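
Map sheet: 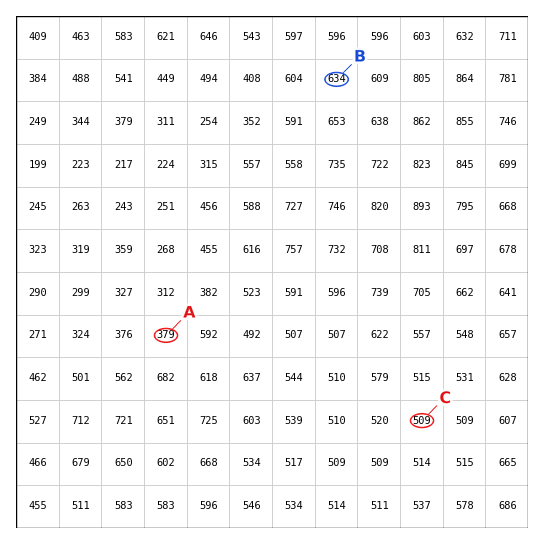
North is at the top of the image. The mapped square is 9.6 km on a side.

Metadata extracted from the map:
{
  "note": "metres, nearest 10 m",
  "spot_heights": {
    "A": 380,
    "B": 630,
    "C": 510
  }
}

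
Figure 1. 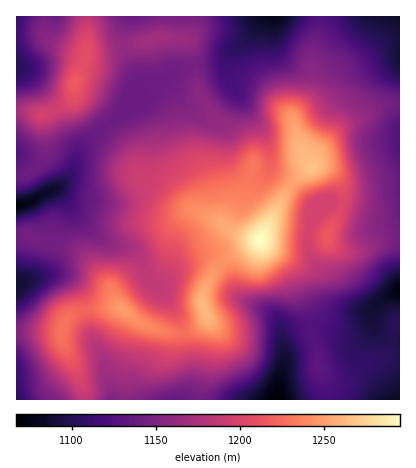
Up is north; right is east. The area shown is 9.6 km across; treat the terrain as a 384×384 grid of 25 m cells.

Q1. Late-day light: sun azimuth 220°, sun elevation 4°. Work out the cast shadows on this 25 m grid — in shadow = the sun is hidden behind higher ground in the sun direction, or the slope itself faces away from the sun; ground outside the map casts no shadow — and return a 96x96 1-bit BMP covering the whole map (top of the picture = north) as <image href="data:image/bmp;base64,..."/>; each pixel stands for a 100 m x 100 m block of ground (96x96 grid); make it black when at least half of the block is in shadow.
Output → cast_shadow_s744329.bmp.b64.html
<image width="96" height="96" href="data:image/bmp;base64,Qk2+BAAAAAAAAD4AAAAoAAAAYAAAAGAAAAABAAEAAAAAAIAEAAATCwAAEwsAAAIAAAAAAAAA////AAAAAAAAAAAAAAAAAAAAAAAAAAAAAAAAAAAAAAAAAAAAAAAAAAAAAAAAAAAAAAAAAAAAAAAAAAAAAAAAAAAAAAAAAAAAAAAAAAAAAAAAAAAAAAAAAAAAAAAAAAAAAAAAAAAAAAAAAAAAAAAAAAAAAAAAAAAAAAAAAAAAAAAAAAAAAAAAAAAAAAAAAAAAAAAAAAAAAAAAAAAAAAAABgAAAAAAAAAAAAAADwAAAAAAAAAAAAAADwAAAAAAAAAAAAAAHwAAAAAAAAAAAAAAH4AAAAAAAAAAAAAAP4AAAAAAAAAAAAAA/4AAAAAAAAAAHAAH/4AAAAAAAAAA/gAf/wAAAAAAAAAB/gB//wAAAAAAAAAH/AB//wAAAAAAAAAP/AD//gAAAAAAAAAf+AD/+AAAAAAAAAAf8AD/4AAAAAAACAA/4AB/gAAAAAAAAAA/4AAeAAAAAAAAAAB/wAAAAAAAAAAAAAB/gAAAAAAAAAAAAAD/AAAAAAAAAAAAAAH+AAAAAAAAAAAAAAP4AAAAAAAAAAAAAAPwAAAAAAAAAAAAAAPwAAAAAAAAAAAAAAPAAAAAAAAAAAAAAAAAAAAAAAAAAAAAAAAAAAAAAAwAAAAAAAAAAAAAABwAAAAAAAAAAAAAAD4AAAAAAAAAAAAAAB4AAAAAAAAAAAAAAB4AAAAAAAAAAAAAAAwAAAAAAAAAAAAAAAwAAADgAAAAAAAAABwAAADwAAAAAAAAAAwAAAD4AAAAAAAAAA4AAAB4AAAAAAAAAAYAAAA4AAAAAAAAAAAAAAAAAAAAAAAAAAAAAAAAAAAAAAAAAAAAAAAAAAAAAAAAAAAAAAAAAAAAAAAAAAAAAAAAAAAAAAAAAAAAAAAAAAAAAAAAAAAAAAAAAAAAAAAAAAAADAAAAAAAAAAAAAAAHgAAAAAAAAAAAAAAPgAAAAAAAAAAAAAAfwAAAAAAAAAAAAAA/wAAAAAAAAAAAAAB/wAAAAAAAAAAAAAB/wAAAAAAAAAAAAAB/wAAAAAAAAAADAAD/4AAAAAAAAAAAAAP/4AAAAAAAAAAAAA//wAAAAAAAAAAAAB//wAAAAAAAAAAAAD//wAAAAAAAAAAAAH//gAAAAAAAAAAAAH//gAAAAAAAAAAAAH//AAAAAAAAAAAAAP//AAAAAAAAAAPAAP//AAAAAAAAAAfAAf//AAAAAAAAAA+AB//8AA4AAAAAAA+AD//wAD4AAAAAAB4AD//AABwAAAAAABwAD/+AAEAAAAAAABgAD/+AAcAAAAAAAAAAB/+AAcAAAAAAAAAAAf+AAAAAAAAAAAAAAA8AAAAAAAAAAAAAAAAAAAAAAAAAAAAAAAAAAAAAAAAAAAAAAAAAAAAAAAAAAAAAAAAAAAAAAAAAAAAAAAAAAAAAAAAAAAAAAAAAAAAAAAAAAAAAAAAAAAAAAQAAAAAAAAAAAAAAA4AAAAAAAAAAAAAAAYAAAAAAAAAAAAAAAAAAAAAAAAAAAAAAAAAAAAAAAAAAAAAAAQAAAAAAAAAAAAAAA8AAAAAAAAAAAA="/>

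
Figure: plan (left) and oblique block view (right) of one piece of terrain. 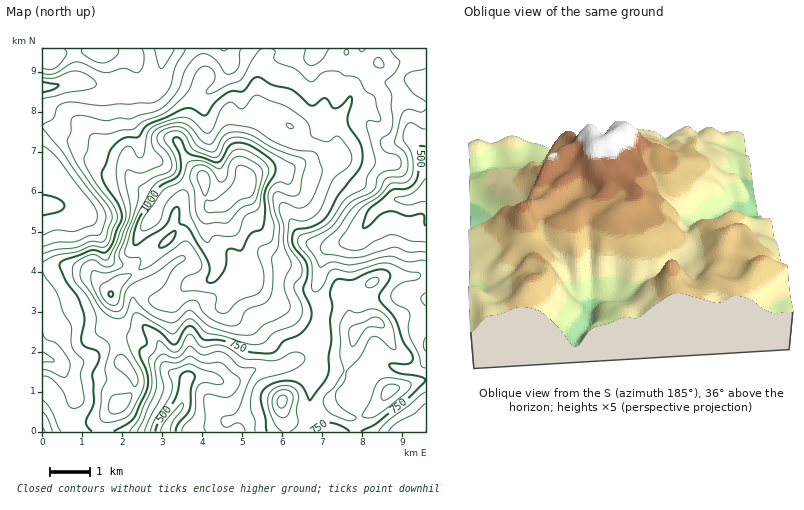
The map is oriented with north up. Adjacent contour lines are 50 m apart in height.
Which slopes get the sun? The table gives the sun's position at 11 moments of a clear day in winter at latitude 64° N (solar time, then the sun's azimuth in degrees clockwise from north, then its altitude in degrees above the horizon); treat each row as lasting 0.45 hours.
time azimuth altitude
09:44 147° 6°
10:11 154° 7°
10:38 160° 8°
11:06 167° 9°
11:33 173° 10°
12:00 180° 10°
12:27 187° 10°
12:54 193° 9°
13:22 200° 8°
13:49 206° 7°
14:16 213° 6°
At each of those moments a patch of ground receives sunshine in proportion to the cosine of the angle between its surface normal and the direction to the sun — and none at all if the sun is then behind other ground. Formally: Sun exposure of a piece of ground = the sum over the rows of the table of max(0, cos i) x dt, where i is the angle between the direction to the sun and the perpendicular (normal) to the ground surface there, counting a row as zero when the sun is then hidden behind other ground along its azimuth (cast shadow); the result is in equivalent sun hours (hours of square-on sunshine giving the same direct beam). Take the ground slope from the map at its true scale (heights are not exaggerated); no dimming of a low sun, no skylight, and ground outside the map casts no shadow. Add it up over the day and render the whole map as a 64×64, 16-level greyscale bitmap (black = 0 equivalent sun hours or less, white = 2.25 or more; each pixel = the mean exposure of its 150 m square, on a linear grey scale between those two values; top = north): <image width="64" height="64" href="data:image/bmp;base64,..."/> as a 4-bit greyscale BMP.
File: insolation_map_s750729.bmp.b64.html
<image width="64" height="64" href="data:image/bmp;base64,Qk12CAAAAAAAAHYAAAAoAAAAQAAAAEAAAAABAAQAAAAAAAAIAAATCwAAEwsAABAAAAAAAAAAAAAAABEREQAiIiIAMzMzAERERABVVVUAZmZmAHd3dwCIiIgAmZmZAKqqqgC7u7sAzMzMAN3d3QDu7u4A////AIiIiHeImZmph3dkM0VWZ3iHVVZ4iId3iauqmZqZmZmHh3ZVVWiszMypmoMQEjVVVndlRXmXZVVpzcqavMuqmHaYdDIjRYvdypirtRACRUMzVnZnm6ZCJHq6dEabzcuodpljIRIkWKupiJrIMRNVQhE0Vnebp0M1eXQiI0i93LmHqWQiIjREVoqpmapjNVUyEiNGZniIdVVmQiMzNZzdy5ioUzNEVUISWbqYiXVVVCISI0VUMjVlRDNERVQzac3cqoUyNFVUMgAnmod3dVQyEAEiMzIAASMyIkZlVDM2m8y7QhEkVVMhI0Z3ZVVlQhAAEiIiEAAAAjIRNWZVQxEjV5oAATVmVDRWdlVUI1VCABJWVCEAAAABMyIkVlVCAAABNQABNERFV4l0I0M0eHVWeImXMQAAAAIzMzNVVUMQAAAAAAE0MiNHmFISNWnNzMy5mal0MgAAEjNERFZlQxAAARAAE1ZUMjRUIRNXrv7c3LmZqrqHUhEiNEVVeHZUMzWHUiNWiIdkMhERJYq+/czLqqqqu7qXVERERFV4h2VoqXQymYiImZdTESNXiK3bu8zMzMzMu5mIZVRERFeHZniFISKYd2Z4mHUyNWZWq7mave/+7cuod4mHVUREVndmd2MRJGZmVFZ4dkRFU0i7maq9///tuph4mZhlRFVWeIiIUyJFVmZUNFZlVWU0jMqaurzv/suYiJqqmHZVVVRoq6dDNFZWZmVDRVZ3ZEjeyqvMvN3bmHd5qqqYdmVUMRWahCNEVVZmZlRFeal2ne26vNzLy6l2ZniZmZh2ZUMgACMhEkVVVWZmZVet2onNy6qry7qpmHZnd3d3dlVUQzEAAAASRERVVmZmet/Zisupmaq5dmZ3iIiHdmVUREREQyEAABIzIlVVVmec3adoh2ZnirllRFeJqpdlUzIiRVVEQxAREiIiZmZnibuodmZTMzRpu5hlRXmql2UyIiE1VURFVDMzM1ZmZ3m7pzJYl0IiI0eau6dEVoiHVDMzMRNEM0aJhlVWeHd3mrpzAEnLhTMzNGeJqGREVmZVVWdjEjIRJGiZd3iId3d4hkEAFJzKdUMzMzR4dVVmVVVnmGMiIAAAEkZ3ZmZmdmVEMAAAFquoUyEREliGZmVEVWd2VCIAAAAAATMiNFVVQyIQAAATWal0IRI1Z2Z2UzNFZkNDEAAAAAAAAAABEREAAAAAF5dWmqdTNXh1VnZCI0VTESIAAAAAAAAAAAAAAAAAAABHqnV6y4ZoqWRGdkNFZTEAARAAAAAAAAAAAAAAAAAAABJZlle8uZqoVWd2VXmGIQASIQAAAAAAAAAAAAAAAAAAEjeYQ2m6qpdXmZdnmoVDIkRDEAAAAAAAAAAAAAAAAAASNauEJHmZh3mrmHiYZVVXmpdSAAAAAAAAABAAAAAAABIjjNlTWIiImZmHd3ZmVpve3adBAAAAAAEREAAAAAAAARJJy4VXiZqph2Z3ZUNHrM3dyGQQAAEREjMQAAAAAAATIRN4dUaJmrqYd3dkIjeamqu6hUEAARIiNAAAAAAAAVVCEBV2VWd4mqqZqnQzWJmIiaqpdBAAEQASIiIQAAE3dlMQFIhlVVVWibzLdDV5qYd3irvMpiAAAABlVDMiR5mGUyETeZZVVDJHrMpkRpqph3d5ve//tRERAGZURFaaqXZUIRFIqGVVMRN6qXZou4d3dnis3//smIcxVERFebqGZlQhEAJph3ZBAkZ4maqpdVZ3d4mZmrze7JdERFeaqGVWQhEAABSIdkESI0WKuodlVmd3d2ZVe+7bqERFeKqGRFUwAAAAAkVDISMzI2iYZmZVZ4iYd2ec7bl3RFaKqWQ0RCAAAAACIQAAJEIRNGZVZ2RWiZmHiavKhlZVaJqGQzRDEQAAACQQAAASEAABIzI1VURWd3Zmd3ZVVVZ5mGQzMzIhEiIjZAAAAAAAAAAAAAEkMzRFVVQyIjNFeJmGQ0RDIiEjVWiDAAAAAAAAAAAAAAEiMzNEQyAAEkaJmGREQzIRESRoqnIAAAAAAAAAAAAAABIzMzMzIgACR5mGREQyEQAAJFeGMQAAAAAAAAAAAAEREjMyIzRXUyNXh1Q0RCEQAAATIhAAAAAAAAAAAAAkVUIiMyIiNYmGRWhkM0VDEQAAAAAAAAAAAAAAAAAAE0VUQzMyIiNHiHdmiDI0VCEAAAAAAAAAAAAAAAAAAAE0MiIjQyM0NFdlVoiZEkQyEAAAAAAAAAAAAAAAAAAAEjMhARJEM1VVZUNGiZg0QyEAABEAAAAAAAAAAAAAAAEiEQERIjQzRmVUM0aJh0MhAAARERAAAAAAAAAAAAAAAREAASIiMzI1ZVREVndVAAAAABERESEAAAAAAAAAAAABEAASIiIjMjRUREVVVDIAAAABESIjMyEAAAAAAAAAAAARESIiIiMzM0MiM0QyERAAAAEjM0REMgAAAAABAAAAAREiIiIiIzMiMyEiMzIi7ZQiNFZmVEQyEAAAASIQAAABEiIiIhIjRCETRFZlRFb/7amImYdlVDIRERAREhAAAAESIiIhEREjMRNomph4md7cupqqmHZVQyEREREAAAAAERIhEREQABNDI2iHeJqpiJqqu7upd2VDEREREQAAAAESIiIiIhARI1VDRUM1eZg0V4mqqpiGVDIRERERAAABEiIzRENEMRJEZkMzMiNGZREjNFVEREMyIhERESIREBESIjM0REVCEiNEMiIiIiIi"/>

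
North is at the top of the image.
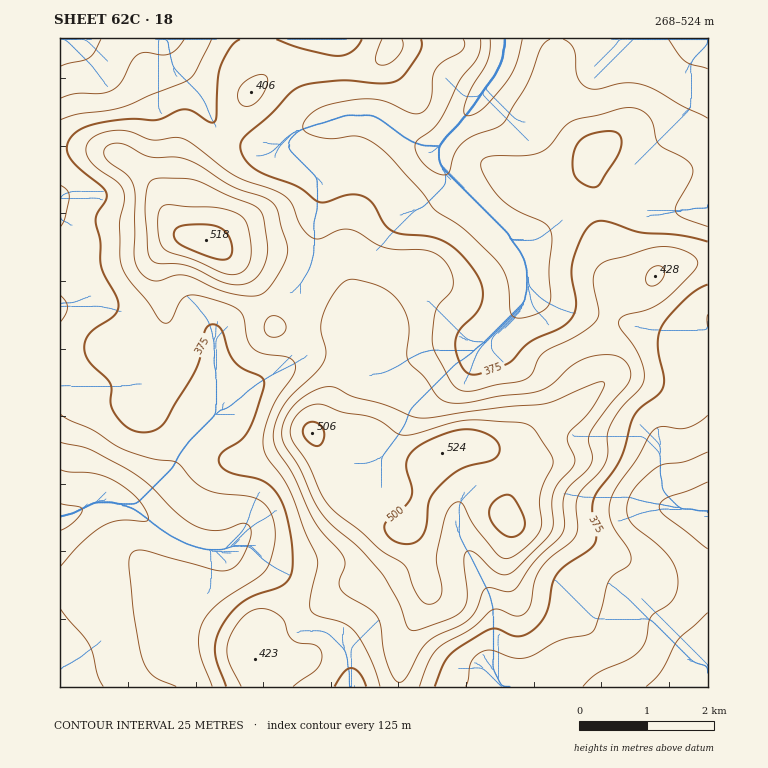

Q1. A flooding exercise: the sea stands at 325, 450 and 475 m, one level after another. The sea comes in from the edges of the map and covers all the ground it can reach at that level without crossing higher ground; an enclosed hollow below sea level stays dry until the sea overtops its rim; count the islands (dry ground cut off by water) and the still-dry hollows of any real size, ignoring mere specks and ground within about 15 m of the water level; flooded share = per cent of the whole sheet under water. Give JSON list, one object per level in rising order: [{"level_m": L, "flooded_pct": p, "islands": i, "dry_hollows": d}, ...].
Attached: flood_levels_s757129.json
[{"level_m": 325, "flooded_pct": 14, "islands": 0, "dry_hollows": 0}, {"level_m": 450, "flooded_pct": 87, "islands": 2, "dry_hollows": 0}, {"level_m": 475, "flooded_pct": 92, "islands": 2, "dry_hollows": 0}]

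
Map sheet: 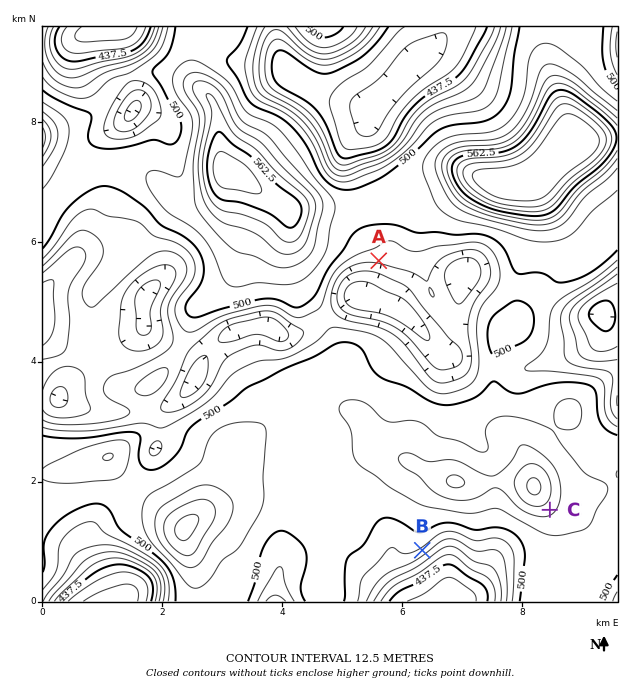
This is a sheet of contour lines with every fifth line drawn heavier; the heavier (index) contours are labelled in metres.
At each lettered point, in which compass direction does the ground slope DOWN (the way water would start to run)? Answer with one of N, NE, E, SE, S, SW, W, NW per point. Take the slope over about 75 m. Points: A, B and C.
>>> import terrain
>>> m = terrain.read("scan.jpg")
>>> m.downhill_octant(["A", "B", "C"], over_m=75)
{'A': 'S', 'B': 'SE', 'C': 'SE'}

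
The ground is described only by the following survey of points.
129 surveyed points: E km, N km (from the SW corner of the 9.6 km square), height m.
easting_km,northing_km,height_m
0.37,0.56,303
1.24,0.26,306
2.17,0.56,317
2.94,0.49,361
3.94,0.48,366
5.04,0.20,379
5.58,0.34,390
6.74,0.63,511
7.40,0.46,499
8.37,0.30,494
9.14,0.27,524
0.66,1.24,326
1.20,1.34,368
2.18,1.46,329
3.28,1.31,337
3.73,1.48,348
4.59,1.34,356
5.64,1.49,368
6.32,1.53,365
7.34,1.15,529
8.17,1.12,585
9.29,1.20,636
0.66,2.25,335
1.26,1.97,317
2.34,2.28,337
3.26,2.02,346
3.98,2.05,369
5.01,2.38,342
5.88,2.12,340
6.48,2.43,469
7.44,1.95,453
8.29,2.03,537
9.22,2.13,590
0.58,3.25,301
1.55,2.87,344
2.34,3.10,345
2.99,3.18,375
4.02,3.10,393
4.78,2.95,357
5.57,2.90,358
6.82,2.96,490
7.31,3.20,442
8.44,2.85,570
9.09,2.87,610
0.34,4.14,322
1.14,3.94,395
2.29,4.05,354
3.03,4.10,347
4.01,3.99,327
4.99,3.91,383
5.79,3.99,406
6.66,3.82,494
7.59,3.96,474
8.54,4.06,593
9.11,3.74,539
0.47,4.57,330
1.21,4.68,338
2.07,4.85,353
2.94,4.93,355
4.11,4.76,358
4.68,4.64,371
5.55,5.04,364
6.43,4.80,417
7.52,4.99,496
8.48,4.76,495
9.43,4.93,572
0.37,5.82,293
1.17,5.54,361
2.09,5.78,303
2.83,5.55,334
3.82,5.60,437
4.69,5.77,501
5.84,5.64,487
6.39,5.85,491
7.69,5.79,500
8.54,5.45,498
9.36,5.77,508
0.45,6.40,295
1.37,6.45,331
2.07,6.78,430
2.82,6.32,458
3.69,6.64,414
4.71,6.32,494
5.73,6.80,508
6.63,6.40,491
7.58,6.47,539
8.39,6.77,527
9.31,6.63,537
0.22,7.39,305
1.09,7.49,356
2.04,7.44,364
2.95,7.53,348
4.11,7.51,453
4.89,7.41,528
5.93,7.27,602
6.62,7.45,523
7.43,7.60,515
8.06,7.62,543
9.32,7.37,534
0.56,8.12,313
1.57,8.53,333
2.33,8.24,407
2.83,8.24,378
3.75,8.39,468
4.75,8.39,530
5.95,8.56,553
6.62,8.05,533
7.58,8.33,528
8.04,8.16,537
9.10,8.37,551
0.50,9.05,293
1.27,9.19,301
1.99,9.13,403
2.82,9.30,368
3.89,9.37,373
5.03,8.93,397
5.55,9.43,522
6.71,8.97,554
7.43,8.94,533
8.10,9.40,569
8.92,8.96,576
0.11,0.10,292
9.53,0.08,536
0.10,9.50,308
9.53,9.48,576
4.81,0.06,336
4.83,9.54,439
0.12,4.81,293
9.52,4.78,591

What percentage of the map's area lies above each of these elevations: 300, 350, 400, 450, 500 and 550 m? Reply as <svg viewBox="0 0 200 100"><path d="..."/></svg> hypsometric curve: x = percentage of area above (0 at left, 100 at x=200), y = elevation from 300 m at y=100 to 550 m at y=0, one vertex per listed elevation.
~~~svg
<svg viewBox="0 0 200 100"><path d="M191 100l-44-20-41-20-19-20-26-20-40-20"/></svg>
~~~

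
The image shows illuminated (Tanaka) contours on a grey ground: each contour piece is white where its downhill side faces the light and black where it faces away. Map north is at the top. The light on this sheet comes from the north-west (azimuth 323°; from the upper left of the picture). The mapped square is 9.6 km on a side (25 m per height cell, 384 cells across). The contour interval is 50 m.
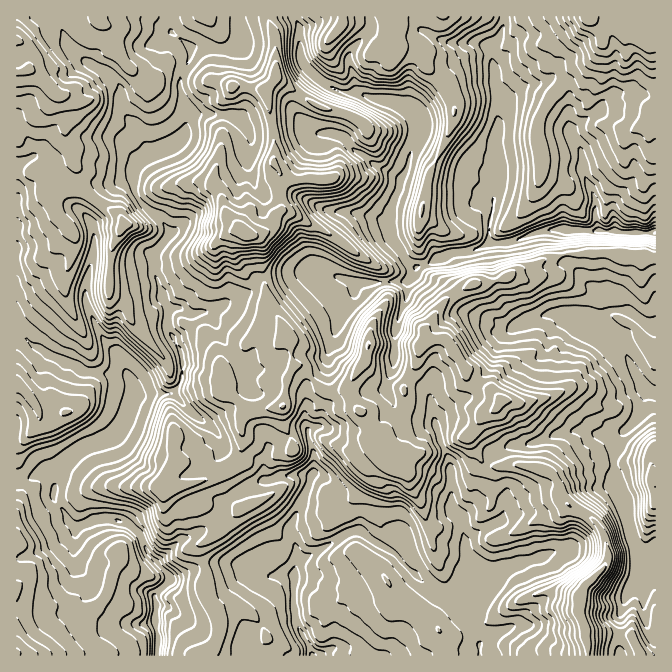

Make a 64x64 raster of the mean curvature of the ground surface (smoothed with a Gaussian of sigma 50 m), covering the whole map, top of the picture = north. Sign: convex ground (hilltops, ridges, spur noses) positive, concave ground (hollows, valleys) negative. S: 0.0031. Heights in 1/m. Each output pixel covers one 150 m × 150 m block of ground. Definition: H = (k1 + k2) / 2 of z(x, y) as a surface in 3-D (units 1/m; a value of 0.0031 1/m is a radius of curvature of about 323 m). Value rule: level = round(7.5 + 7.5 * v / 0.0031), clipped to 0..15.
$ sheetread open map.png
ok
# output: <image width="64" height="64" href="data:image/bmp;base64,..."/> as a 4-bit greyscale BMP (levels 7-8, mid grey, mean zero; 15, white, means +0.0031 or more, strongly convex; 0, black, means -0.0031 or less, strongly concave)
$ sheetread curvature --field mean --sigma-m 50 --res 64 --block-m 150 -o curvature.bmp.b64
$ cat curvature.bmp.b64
<image width="64" height="64" href="data:image/bmp;base64,Qk12CAAAAAAAAHYAAAAoAAAAQAAAAEAAAAABAAQAAAAAAAAIAAATCwAAEwsAABAAAAAAAAAAAAAAABEREQAiIiIAMzMzAERERABVVVUAZmZmAHd3dwCIiIgAmZmZAKqqqgC7u7sAzMzMAN3d3QDu7u4A////AMu6qZmJmcYMuqiWaIeMwDWIh2VXdoh4aXjJiXaeZCj4pnd3d3iJ2AqYiKZXmqo152dol3eZmoZGiZmGSM6FXaKWZ3d3d3eGK5dnuFaZlwjHiIiYd3mpd4ZEVFaH3ZiPdYZ3d4d3ZWA8hmi4aJiTS5h4iIh3eaZpiYQ0RGjpUx5Il3d3iIib0zdnepeamKJrmXiIiIiZhodou2WJrNd3GzqXeIh4mIqxS6eqiZiIoouZh3eJmZdWh2aN+1Z6+VUnWqd3d4aJl0Epibl3d3ijiXiHd4qYdGd3dlec2Zz4VTRpqYdmdomHnZBJuoZnZ4NYd3d3mpZFmGd3Z2VniN+nVGiLmIZoiYm8MmWKdmZ3c2l3h3m5ZFjIZ3ZmZlQ3a/uEZ1mndWiIm5ALt3ZEZ4iXR6qIm6c3W7h2Z2VVVlM1z5Nnh2V2eKu7MITMuGVWd5dVJ7vJQndsqGZ5dmZVVCOvk3bLhnZ4iuwIyBe8qGVnlXuCKpJJlXx3Va7KdmRTE+1RdsdnhViZkgjLZki6hldzibtRF6h0jKlHV5vZiJNH+kGYtWhkYRECaNmZhoq4d2N5irlpdlOriDi0JYuq14/oMqvGeUi3ZmU12HiYaKuphDmYmYhlJdljRqxnZWat/JYyj7d0apiIhnfIVWdnibyXF5iIZGc56FOYemV4idyHZUNfmIRpm7vMzbuoZVZnjPpEqGRYt32Vcop4dYZ5x0JFVG9WlliJq6qrt4rLl2UianJ0Rqx3nKaiindkVmi4eGVVr5ZWaHeHeHSqdme8mmg0MCV6t5zLh2B6mqqs7ah3dlWchmhlh3ZWWZmZhmmpWqyjZ5x4qIqJYGmYnNupd3eWeKyVVWVXd1RpqXeIVad2n/B7yYqHm91VeWRFRHmHeIZHn5t3ZVVmZVabmZg1ymVskeyIqYh3iAztdlRCJHiGd0aeTcuXVXdmRq66hDnXRoowY1d4iWh1KKyXZ2l0RFVmQ2opqruXZ3ZWn7UDebZWiCU2aKh4eINHV8mpiId3d2d1STmXrNtmdlWfUGdnrbv8SYmr23WJhGaJvLepdmZ4mrhJXIeZvHV3ZJkHqrmGZ9tVhmqIhJp1h2Zo3u3ch2d3mWmraYeblndkUVuauGZliUe5qVVU2mV5hny5d4vcqpl3RLdpd3mWZ1SfCbmZZ4iaaJWdd4W5ZWaqe3VmVnuql3c6pmlmJFZmRJ8ImblXZoqaU2zJgGuUVryHpXd4eLd3dWuXZTRst0RX7gWKtlaHaagziOxgO7Rp2pSahlh4uWZ1e5ZFd52DJY3oB5mVl3mIemNEznFL5V3GZFead3h3ZmaMdWiHrTNIzYFJmWioaKrKY0a/omvbvpZlVnmGlmZmaLlXh4jnCFzZUYqoWIl2u6dVRa9wGOiLdlVUV5Z2Zmd4hVh3e9BrfYlk+IZ3eIe6dmdVj7QMzVZlZWVEZ2ZniJhmWHeNcK17eZJERGdnm6hmd2Rq+QdsxDVVl2ZEVmeHdXhYh6wiv4mGJ3mYZWashmZ4hUXfMojbdmhneGZneIhlp0iIuxO/d4gXp3h2VJt1Z3iWZZ50lovcuWiKh4qXdle2SXi7Ma93hjl3aYSHiVVnd1MgEiFZqr/83ZuquVVmd6VKh5xgj2aTeXd6hJV3NGdlRXr+ozqXeae/yIiWWHeHllune5BvZYN4iZt4ZYhEVVVp77hEYARWZWir2neZiKq6J5l5oF90Q1mKz3l3ulVDRq/oVRnUQQAmZmabzu///fw3eIrBTcVHNGaNyb3qh0V8+3VTSdOazHAQBHdnmIh2hkqHjrBa/OxyNFes3b22TP6XZmRr9sy7pPxwAAAAAAAAJ4m7UEfutidSaau2WbjdlmdlVGr5lmeRrcqISMmXishKiZQVrOgwV2MV22pZzbUAElZkWPl1VpN5uppr4peatzqZdGzIphiXlmbWWkW3IDZ4hmRG+nZndGebmGrDZ3mnKJmauWRzbMupq7ZnR7VGmah4dTXcdmeGVou4iqCaZ7dYeIiGZmRqrMushmV4u9//6rylNL51Z5dGasiKY4iWl2yHeJmIZGd3iIuWZIrIipv7mFVDn5VXh1ZpyXcYmKhpRXd5h4l2ZmVVe8Zjj7dFRslgh1J9xUaHZmnZiSeItnuVV3mZmGd2ZVVZ13RdplRXoArHU1j3VXZmesiIJ4ilepZ3mndmZ3d3VFjYdE2VVmdCvph0RN1mZWaLx3RXd7h5d4aYd2Z3eHdkatlkXpRVQzW+zaZDj4dlVoy2U4qYuqlZl2mHd3Voh2V4hDZudUVmjP2ZhlNvuIVVe7dlZ6h3mViJd5mWRomJVFNTRX9jSO/+l1VFVH7JhFVpuWSnJ3eJZXm5rsY4mok1ecpknkS/yXYwE0VGnLqVZmerhYpGh4h1e6uZpjiqqDilj5nsashQAQRFY1i7mIRnZ4qlmJRWaKmrV7lkSZq3Ktyvx4zaYwOmeJqDmqmYY3d1VZaXloZomqeFVDOsl5k2qnhjTeYga9KpvoS7iJhzaHinaIiGl0l6mXYzebqHinOJdVRd1Qatgdubp6iHmXNnl3hWipaZWnqmVWiJpkZ5hGVWZVvFCfxgm5mYq5h5c5WamHVZyIeLymVWmYmGZVdVZ5dlXMUI75UoeJeXMiNDWGmYd2fWiLjGaGiYiZmYZHiKl2Z9xwaM6WWJlkWpd3gpZmdnqJaZd2RnZ3mYd2eFmquGZptjSFXJdXiWaby7rDepmJrddod4"/>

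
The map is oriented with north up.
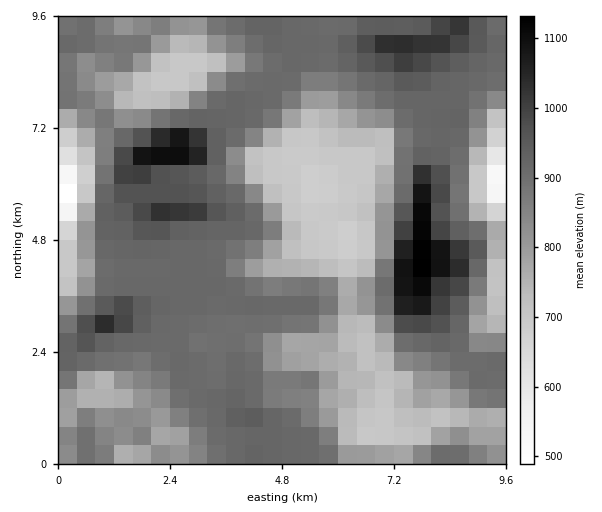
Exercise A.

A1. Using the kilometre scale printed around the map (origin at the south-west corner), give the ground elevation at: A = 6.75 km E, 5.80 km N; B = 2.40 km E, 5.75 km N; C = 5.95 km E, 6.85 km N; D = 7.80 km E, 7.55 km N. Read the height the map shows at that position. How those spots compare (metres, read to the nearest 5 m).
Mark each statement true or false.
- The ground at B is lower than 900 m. false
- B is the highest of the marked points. true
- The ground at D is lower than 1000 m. true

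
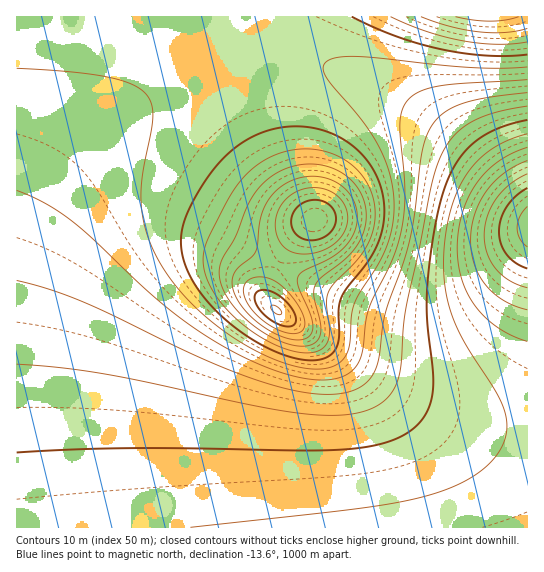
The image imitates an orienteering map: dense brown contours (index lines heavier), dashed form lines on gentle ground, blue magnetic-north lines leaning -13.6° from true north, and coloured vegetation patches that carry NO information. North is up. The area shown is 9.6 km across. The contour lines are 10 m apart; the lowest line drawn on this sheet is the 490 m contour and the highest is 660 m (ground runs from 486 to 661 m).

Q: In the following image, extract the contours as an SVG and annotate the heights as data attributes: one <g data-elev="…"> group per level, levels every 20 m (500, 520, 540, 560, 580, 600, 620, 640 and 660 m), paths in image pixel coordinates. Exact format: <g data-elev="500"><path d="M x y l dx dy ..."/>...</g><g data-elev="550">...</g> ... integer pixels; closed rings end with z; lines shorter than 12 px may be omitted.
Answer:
<g data-elev="500"><path d="M527 269l-12-6-9-9-5-11-2-12 2-13 6-12 10-11 10-7"/></g><g data-elev="520"><path d="M527 310l-22-9-10-7-9-9-7-9-5-11-3-24 3-26 5-12 7-12 9-10 10-8 22-12"/></g><g data-elev="540"><path d="M190 527l160-17 61-10 27-8 23-9 18-11 14-13 8-10 4-11 2-11-1-12-8-20-33-52-13-28-5-17-3-17 1-39 3-21 6-20 7-17 9-14 11-12 13-10 16-9 17-5"/></g><g data-elev="560"><path d="M17 364l44 4 45 6 145 31 50 8 22 2 20 0 18-3 13-5 9-5 7-7 5-9 4-9 8-72 25-120 10-32 13-19 18-13 22-9 32-6"/></g><g data-elev="580"><path d="M17 190l28 13 25 17 21 18 71 65 27 22 29 18 35 18 32 13 28 6 22-1 15-7 9-11 4-11 3-28 3-13 22-47 9-24 4-21 1-23-5-71 1-10 4-10 5-5 7-5 20-7 24-3 66-3"/></g><g data-elev="600"><path d="M300 359l13 1 10-1 8-5 5-5 3-11 0-27 2-12 4-9 21-26 9-15 7-20 2-20-2-16-5-17-9-14-11-13-14-10-16-7-17-5-17-1-19 3-19 6-17 11-16 13-16 20-15 27-8 20-2 17 3 18 7 17 11 17 16 18 19 16 21 14 21 10z"/><path d="M352 17l43 19 46 13 45 7 41-1"/></g><g data-elev="620"><path d="M298 346l13-1 8-7 2-12-7-29 1-11 6-8 22-17 11-11 8-15 4-14 0-11-2-9-4-10-6-8-16-12-11-5-10-2-16 1-15 4-13 6-12 11-13 19-13 32-13 22-3 10 1 12 5 12 7 12 11 12 13 10 14 9 15 7z"/><path d="M421 17l29 9 28 6 27 0 22-4"/></g><g data-elev="640"><path d="M286 333l12 0 4-2 2-4 0-10-9-16-12-14-10-7-14-3-10 3-4 5-2 6 2 8 5 8 17 16z"/><path d="M302 254l13-1 14-5 10-9 6-9 3-12-2-11-7-9-10-8-15-2-15 2-13 9-8 12-3 15 4 15 10 9z"/></g><g data-elev="660"><path d="M277 314l4 0 0-4-5-4-5-1 0 4z"/></g>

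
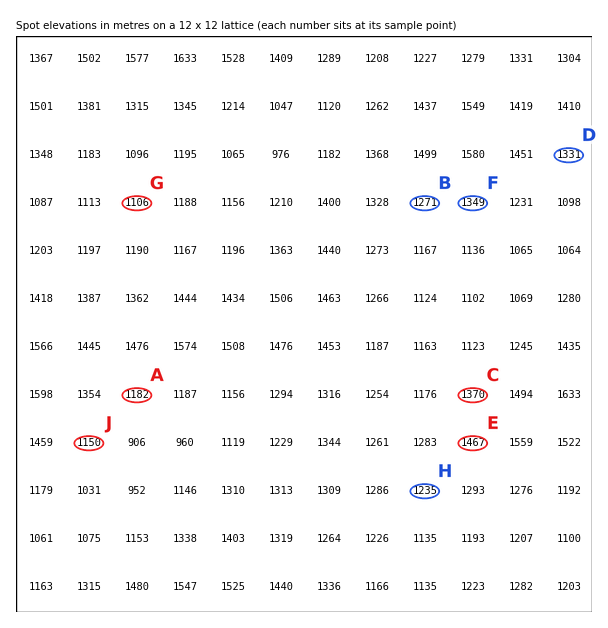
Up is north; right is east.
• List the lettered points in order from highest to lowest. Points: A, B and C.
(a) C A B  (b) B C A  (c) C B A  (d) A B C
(c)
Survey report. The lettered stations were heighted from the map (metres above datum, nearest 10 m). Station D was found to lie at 1330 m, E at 1470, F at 1350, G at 1110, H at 1240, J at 1150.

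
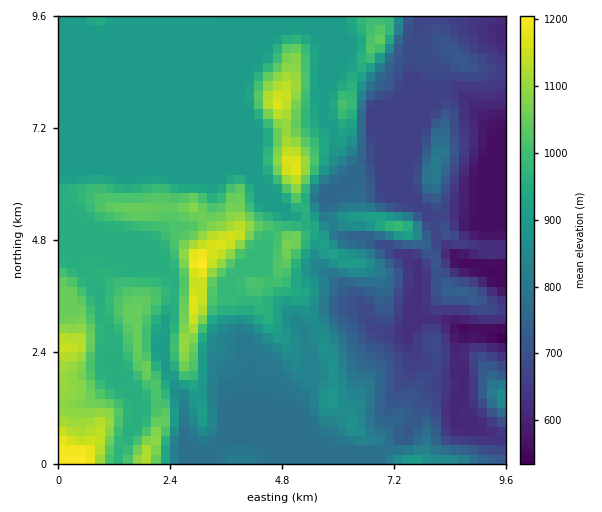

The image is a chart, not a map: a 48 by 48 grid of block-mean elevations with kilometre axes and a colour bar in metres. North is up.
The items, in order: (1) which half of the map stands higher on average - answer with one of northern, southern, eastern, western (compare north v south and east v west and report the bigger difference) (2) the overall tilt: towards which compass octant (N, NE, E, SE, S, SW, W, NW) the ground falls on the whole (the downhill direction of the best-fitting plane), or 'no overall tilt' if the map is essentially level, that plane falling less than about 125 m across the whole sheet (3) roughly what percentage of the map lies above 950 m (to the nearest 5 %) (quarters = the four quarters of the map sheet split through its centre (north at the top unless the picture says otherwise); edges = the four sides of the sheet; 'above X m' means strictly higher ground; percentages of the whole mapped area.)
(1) The western half stands higher on average than the eastern half.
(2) Overall the map slopes down towards the east.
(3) Roughly 30 % of the ground is higher than 950 m.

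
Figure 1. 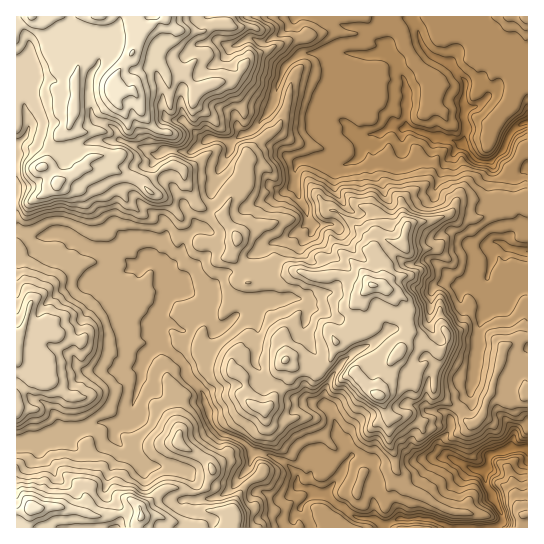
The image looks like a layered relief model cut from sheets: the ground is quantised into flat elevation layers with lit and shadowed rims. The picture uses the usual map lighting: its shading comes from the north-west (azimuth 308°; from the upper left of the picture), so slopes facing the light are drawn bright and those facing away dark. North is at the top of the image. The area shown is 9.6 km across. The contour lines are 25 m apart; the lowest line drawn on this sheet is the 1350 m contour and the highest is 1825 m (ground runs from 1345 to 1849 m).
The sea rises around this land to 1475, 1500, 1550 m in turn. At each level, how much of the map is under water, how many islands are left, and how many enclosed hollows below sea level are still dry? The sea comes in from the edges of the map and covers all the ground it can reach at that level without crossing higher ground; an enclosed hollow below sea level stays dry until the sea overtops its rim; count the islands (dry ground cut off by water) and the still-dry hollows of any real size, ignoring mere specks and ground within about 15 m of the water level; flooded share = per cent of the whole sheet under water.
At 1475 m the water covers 16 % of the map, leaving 0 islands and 0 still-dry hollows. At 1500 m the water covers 21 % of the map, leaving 0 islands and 0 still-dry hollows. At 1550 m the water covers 32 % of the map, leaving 0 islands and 0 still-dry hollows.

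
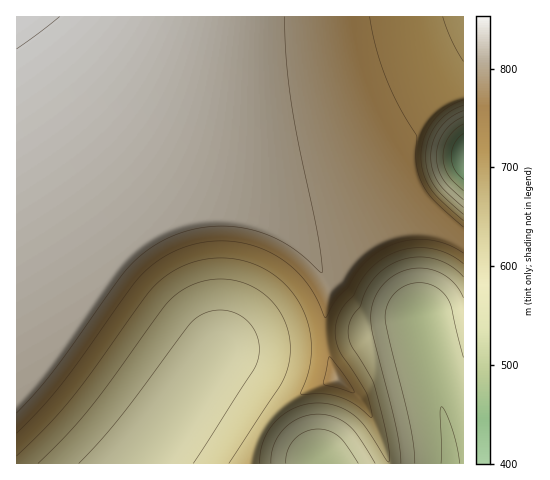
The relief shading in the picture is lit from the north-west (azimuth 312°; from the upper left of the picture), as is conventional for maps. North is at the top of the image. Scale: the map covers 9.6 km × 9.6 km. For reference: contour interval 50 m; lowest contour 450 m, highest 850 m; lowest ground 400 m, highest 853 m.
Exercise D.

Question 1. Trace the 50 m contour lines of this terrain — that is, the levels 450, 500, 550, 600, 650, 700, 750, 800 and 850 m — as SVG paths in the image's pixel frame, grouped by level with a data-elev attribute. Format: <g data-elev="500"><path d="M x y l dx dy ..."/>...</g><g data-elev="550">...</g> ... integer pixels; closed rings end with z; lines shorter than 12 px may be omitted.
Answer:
<g data-elev="450"><path d="M463 179l-8-10-4-12 3-13 9-11"/></g><g data-elev="500"><path d="M441 463l-1-50 1-6 5 6 6 15 4 16 4 19"/><path d="M463 191l-15-16-4-9-1-9 1-10 4-9 7-8 8-6"/></g><g data-elev="550"><path d="M286 463l2-12 6-12 11-7 13-3 11 2 10 6 7 7 12 19"/><path d="M415 463l-1-16-4-22-25-104 2-15 8-13 10-7 13-3 13 2 11 7 5 6 4 8 12 51"/><path d="M463 200l-15-14-5-7-5-11-2-11 2-13 6-11 9-10 10-6"/></g><g data-elev="600"><path d="M79 463l42-47 71-94 8-6 9-4 9-2 11 1 14 6 10 11 6 15-1 15-5 12-60 93"/><path d="M271 463l3-18 10-17 16-10 19-4 16 3 14 9 9 11 17 26"/><path d="M401 463l-1-16-4-22-24-95-1-16 3-14 7-13 10-10 13-6 14-3 14 2 13 6 11 9 7 13"/><path d="M463 207l-18-16-7-9-6-13-1-12 2-16 7-12 10-11 13-7"/></g><g data-elev="650"><path d="M38 463l29-28 23-26 80-109 11-9 12-6 14-5 14-1 13 1 12 4 12 6 11 8 9 10 6 12 5 13 1 13-1 18-7 18-53 81"/><path d="M260 463l0-11 3-11 5-10 8-10 8-7 10-6 12-4 12-1 20 3 18 11 10 10 23 35 1-7-3-16-12-51-4-11-21-34-2-11 2-11 10-14 6-16 7-12 11-10 14-8 18-4 17 1 16 7 14 12"/><path d="M463 214l-21-19-8-9-6-14-2-15 2-17 8-15 12-12 15-8"/></g><g data-elev="700"><path d="M17 456l31-31 24-27 79-108 15-14 19-11 24-6 25 0 23 6 21 13 11 10 9 13 7 14 5 15 1 16 0 15-4 16-6 15 0 3 21-1 18 3 15 7 16 14 1-6-5-19-25-38-5-12-1-17 5-17 13-14 7-14 8-11 13-11 14-7 17-4 19 1 16 5 15 10"/><path d="M463 221l-23-21-9-11-7-15-3-17 3-19 9-16 13-13 17-9"/><path d="M463 61l-12-21-8-23"/></g><g data-elev="750"><path d="M17 433l25-26 21-24 76-105 19-17 22-12 22-6 22-2 22 3 21 7 19 11 16 16 12 16 12 24 9-17 13-14 13-21 13-11 14-8 18-6 20-1 20 4 17 9"/><path d="M351 392l3 0-2-6-23-29-5 27z"/><path d="M463 227l-31-28-11-18-5-19 1-26-18-29-13-29-10-30-6-31"/></g><g data-elev="800"><path d="M17 413l37-43 73-101 19-18 23-14 20-7 20-3 21-1 20 3 19 6 16 8 14 10 21 19 2 0-4-38-19-90-8-43-5-44-1-40"/></g><g data-elev="850"><path d="M17 49l43-32"/></g>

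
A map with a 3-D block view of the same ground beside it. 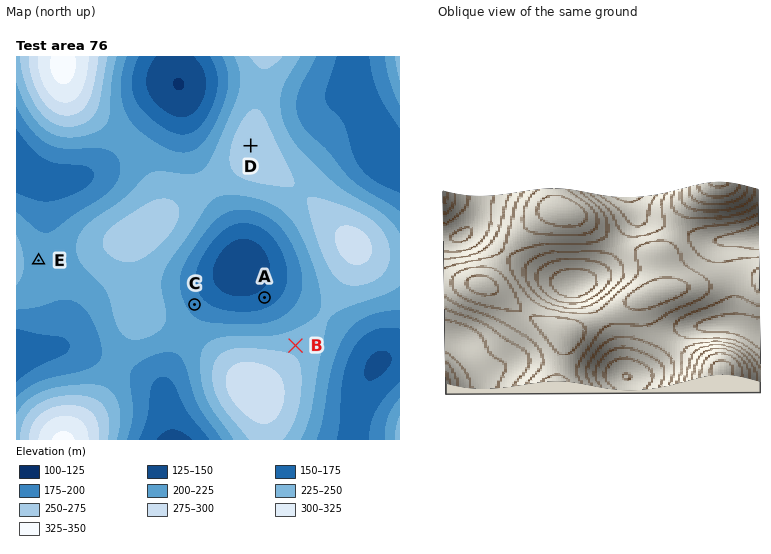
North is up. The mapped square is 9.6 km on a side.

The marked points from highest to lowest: D B E C A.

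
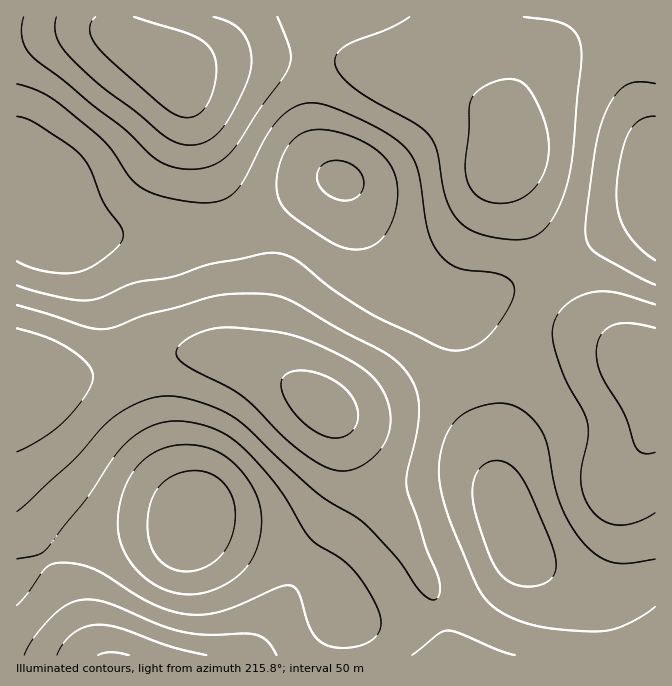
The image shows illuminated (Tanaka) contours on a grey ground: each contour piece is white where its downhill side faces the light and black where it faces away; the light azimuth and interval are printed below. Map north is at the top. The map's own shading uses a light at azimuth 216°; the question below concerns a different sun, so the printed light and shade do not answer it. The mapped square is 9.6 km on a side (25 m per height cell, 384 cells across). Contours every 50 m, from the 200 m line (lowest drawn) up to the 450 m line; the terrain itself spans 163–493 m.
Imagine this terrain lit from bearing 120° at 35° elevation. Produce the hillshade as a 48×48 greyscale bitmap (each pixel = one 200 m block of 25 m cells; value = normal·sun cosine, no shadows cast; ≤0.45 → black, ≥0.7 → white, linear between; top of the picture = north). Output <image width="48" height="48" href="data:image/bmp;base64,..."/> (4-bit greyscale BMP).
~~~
<image width="48" height="48" href="data:image/bmp;base64,Qk32BAAAAAAAAHYAAAAoAAAAMAAAADAAAAABAAQAAAAAAIAEAAATCwAAEwsAABAAAAAAAAAAAAAAABEREQAiIiIAMzMzAERERABVVVUAZmZmAHd3dwCIiIgAmZmZAKqqqgC7u7sAzMzMAN3d3QDu7u4A////AM3d3LqZmZqpmGVWeJq7u6mIiImZmYiJq83dy6mIiaq7qXZVZ5qru6mId4iZmZmZq8zdy6mIiau7updlV4mqqph3d3iJmZmZqszMy5iIiavMy6hlVnmaqYdmZniZmZmZmrvLuph3iavMzLl2ZniamYdVVXiZmZmIiZqqqYdmeKvN3LqHZniZmIZURWiaqZiHeIiZmHZVaKvN3cqXd4iZmHZDNGiaqph2ZmZ4h2VEV5vN3cuYd4iZh2VDNGiaqphlVUVWZlQzRXq83cuoiIiIh2VDNGeaqphlRERFVUMzNWis3cupiIiIdlQzNGiauphlRDNERDMiNFebzMupiHeHdkMzRWiru6h2VDMzMyIiNFaKvLuph3d3ZUMzRXiry6l2VUMzMiESM0Z5u7qZh2VVVUMzRXirzLqHZUMzMhERI0V4qqqYhlRERDM0RnirzLqYZkQzMhERI0VomqmYdlMzMiI0VnirzLupdlQzMiERI0RniZmIdkMiIiI0Vniau7uph1QzIiERI0RXiZmYdlMiISI0VmiZqru6mGVDIiIiI0VniZmYdlQyIiM0VWeJmqqqmGZDIzMzNEVmeJmZh1RDMzRFVmeJmaqqmHZUM0RERFZniJmZh2VEREVWZneJmaqpmHdlRFVVVWZ3iZqph3ZVVVZnd3iJmqqpmIh2Vmd3d3d4iZqZiHdmZmd4iIiZqqqpmYh3d4iYiIiIiZmZiHd3dneImZmZqruqmYiHeJqqqqqZmZmYiHd3d3iJmZqqqru6mZmIiaq7u7upmZmId3eIiIiJmaqqqruqmZmZmqu7u7u6mZmHd3d4iIiIiau7u7uqmZmZqru7u7u6qZiHd3d3iIiIiJq7u7qpmZmaq7u6q7u7qpmHd3d3iIiHd4mqqqqZiImaq7u6qru6qqmHd3iIiIiHZniImZmId4iZqru6qqqqqqmHd4iZmZiHZmZnd4h3d4iZmaqqmZmZmZmHd4maqpmHZlVVVWZmZoiZmZmZmIiIiIiHd4mqu6qYZlVENEVVVoiZmZiIiHd3d3d3eJq7vLuodlVDIjREVYiZmZiHd3ZmVVZmeJq8zMy5dlQzIiI0RXeJqqmHdmVVRERWZ4q8zdy6h1QyERIjRGeJmqqYdlREMyNFZ4mrzN3Ll2UyEAEjRGZ4mqqYdlQyIRI0VniavM3cqXVCEAEjRXd3iaqZhlMhEAEjRWeJqrzMuoZDEAEjVXd4iZmZh1MQAAATRVZ4iaq7updTIQATVXeIiIiZh1MQAAATRVZ3eImqqpdkMhESRXeIiIiIh2QgAAATRWZ3d4iZqpdlQyESNGd4iIiIh2QhAAEjVnd3d3iJmZdlQzIjNGZ4iIiIh2QyERE0Z4iId3iJmZhlRDM0RHd4mYiIiGUzIiNFeImYiHeJmZh2VERFZoiJmZiJiHVEMzRWiZmZmIeImZiGVERWd6mamZiJmHZlRERXiaqqqYh4iZmHZUVnibu7qpmJmYh2ZUVXiau7upiIiJmYdlVomrvLupiIiIiIdlVWiau7u6mIiImZh2Z4mg=="/>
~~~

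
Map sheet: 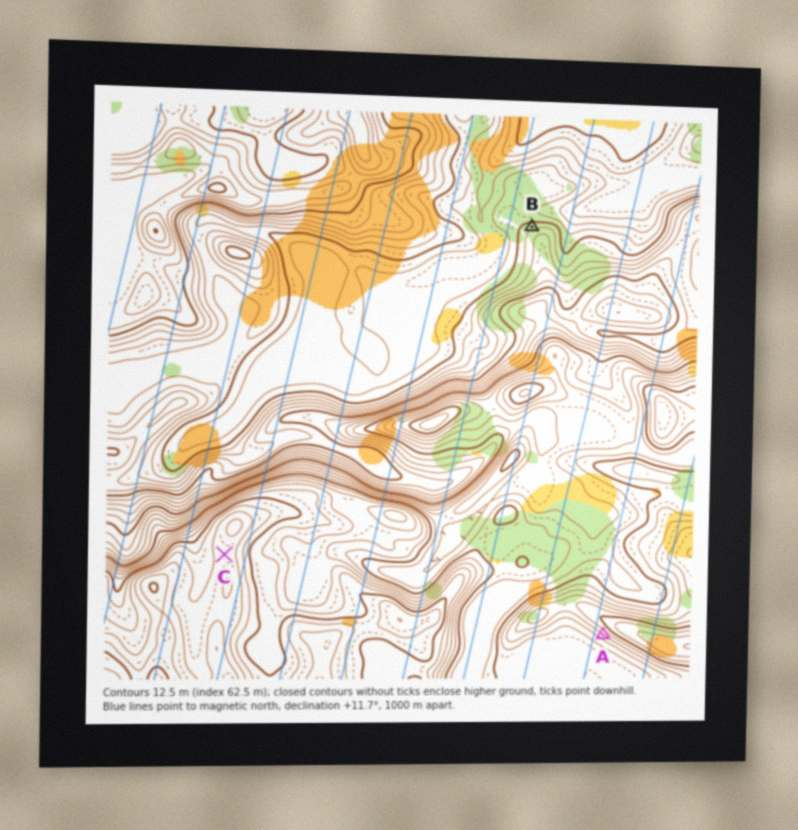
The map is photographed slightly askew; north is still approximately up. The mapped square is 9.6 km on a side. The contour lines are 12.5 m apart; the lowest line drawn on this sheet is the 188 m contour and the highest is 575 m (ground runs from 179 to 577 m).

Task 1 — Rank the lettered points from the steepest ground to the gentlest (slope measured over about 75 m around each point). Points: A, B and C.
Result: A B C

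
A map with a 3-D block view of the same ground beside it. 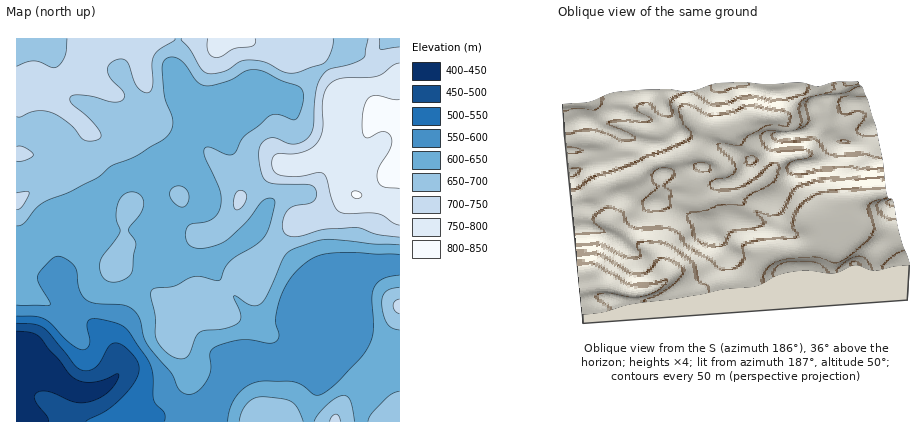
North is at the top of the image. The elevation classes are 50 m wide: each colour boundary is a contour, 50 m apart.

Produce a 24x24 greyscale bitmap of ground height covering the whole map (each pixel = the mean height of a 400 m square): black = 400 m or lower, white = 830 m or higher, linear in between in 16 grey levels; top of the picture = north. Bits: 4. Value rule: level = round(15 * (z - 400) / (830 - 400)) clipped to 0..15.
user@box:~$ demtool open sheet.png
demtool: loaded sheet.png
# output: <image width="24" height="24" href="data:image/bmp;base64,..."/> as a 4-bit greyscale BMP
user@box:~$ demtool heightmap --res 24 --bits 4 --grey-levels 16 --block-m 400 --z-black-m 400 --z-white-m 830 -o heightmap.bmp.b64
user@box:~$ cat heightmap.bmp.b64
<image width="24" height="24" href="data:image/bmp;base64,Qk2WAQAAAAAAAHYAAAAoAAAAGAAAABgAAAABAAQAAAAAACABAAATCwAAEwsAABAAAAAAAAAAAAAAABEREQAiIiIAMzMzAERERABVVVUAZmZmAHd3dwCIiIgAmZmZAKqqqgC7u7sAzMzMAN3d3QDu7u4A////ABIjNERVZmeaqYqomRIhEjRWdmeJmHiYiRERIiRWd2Z3d2Z4iAETQyNXiHZmZmZniBE1VDR5mHZmZmZmiCJGVEaKqYiHdmZmeFVnZWeKqZmIdmZmend2d3iZqZmZdmZmiodmiIiZmZmZhmZmeHdniZmIiJmah2ZmZ4h4iZmIiImZmHd3d4d4iJmImZmJqqmZqph4iJmIiZqYrMu7zKmIeJmImIqpmrzd3aqZiIiImIqqqqzu7qqqmYd4iJqrzcze76qqqZiHeJmr3d3d7qqqqqqYiIiaus3e7qqquqmpiHiJma3e7ru7qqqph3eIia3e/ry7u7qoeId4iK3d7ru7u6uoiamImqvMzaqru6upm8uqu7qrvJmrzMy6rMzMu7uqqg=="/>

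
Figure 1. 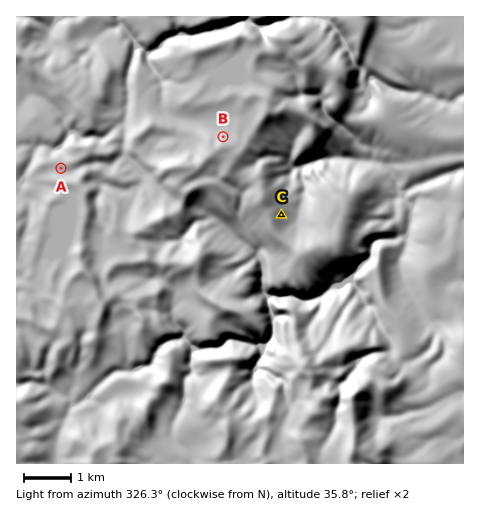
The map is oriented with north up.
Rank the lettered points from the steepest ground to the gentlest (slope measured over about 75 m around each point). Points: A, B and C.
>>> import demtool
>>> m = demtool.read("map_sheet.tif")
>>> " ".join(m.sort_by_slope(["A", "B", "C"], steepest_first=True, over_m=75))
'C B A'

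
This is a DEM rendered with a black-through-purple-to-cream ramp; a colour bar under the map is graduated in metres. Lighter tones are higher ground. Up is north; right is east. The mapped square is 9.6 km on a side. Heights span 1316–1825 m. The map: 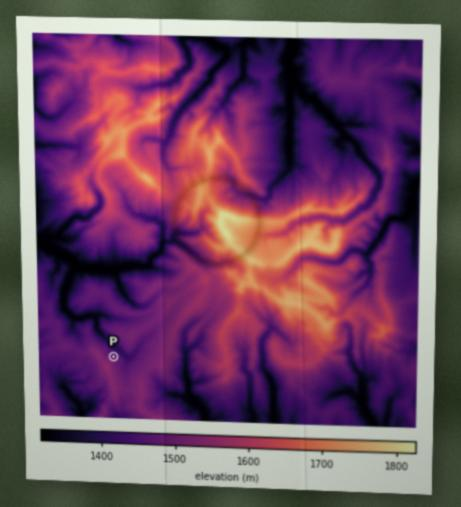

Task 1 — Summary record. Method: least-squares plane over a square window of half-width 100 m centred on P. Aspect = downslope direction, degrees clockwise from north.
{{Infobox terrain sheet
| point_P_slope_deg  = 15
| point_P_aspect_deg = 31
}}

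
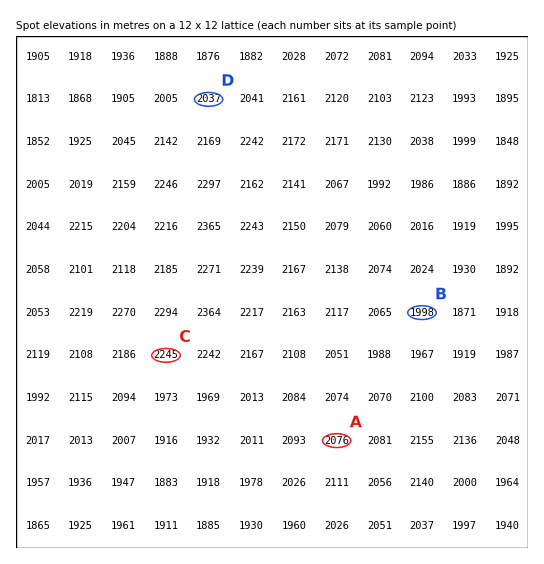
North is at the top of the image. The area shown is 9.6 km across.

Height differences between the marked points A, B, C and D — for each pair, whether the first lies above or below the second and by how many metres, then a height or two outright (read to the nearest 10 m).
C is above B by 250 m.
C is above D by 210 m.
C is above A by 170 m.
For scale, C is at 2250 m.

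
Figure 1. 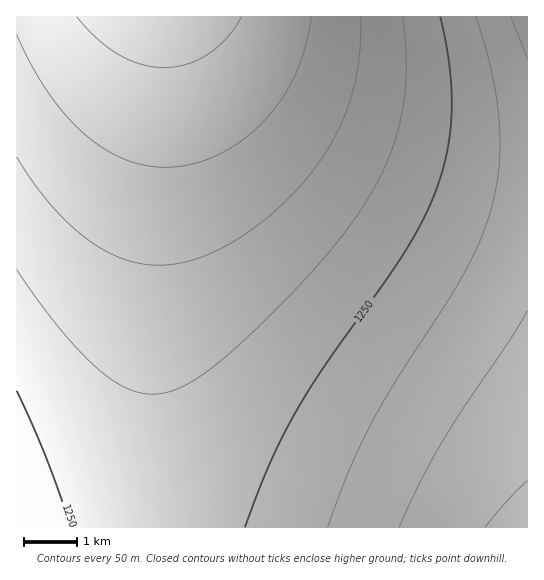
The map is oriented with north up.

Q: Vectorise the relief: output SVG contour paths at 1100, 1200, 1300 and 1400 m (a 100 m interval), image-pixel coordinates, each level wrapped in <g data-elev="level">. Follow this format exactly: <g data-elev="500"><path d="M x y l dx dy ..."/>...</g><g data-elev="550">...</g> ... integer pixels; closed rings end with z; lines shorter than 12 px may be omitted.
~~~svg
<g data-elev="1100"><path d="M485 527l21-25 21-21"/></g><g data-elev="1200"><path d="M328 527l20-53 21-45 25-46 68-106 17-34 11-32 6-21 3-23 0-45-7-49-16-56"/></g><g data-elev="1300"><path d="M17 270l26 38 28 34 24 25 23 17 20 8 19 2 20-5 21-11 20-15 24-21 60-60 42-48 29-44 19-40 11-41 3-44-4-48"/></g><g data-elev="1400"><path d="M17 35l15 31 17 27 18 24 19 18 21 16 22 10 21 5 23 1 25-4 24-10 23-15 21-19 17-22 13-24 10-27 5-29"/></g>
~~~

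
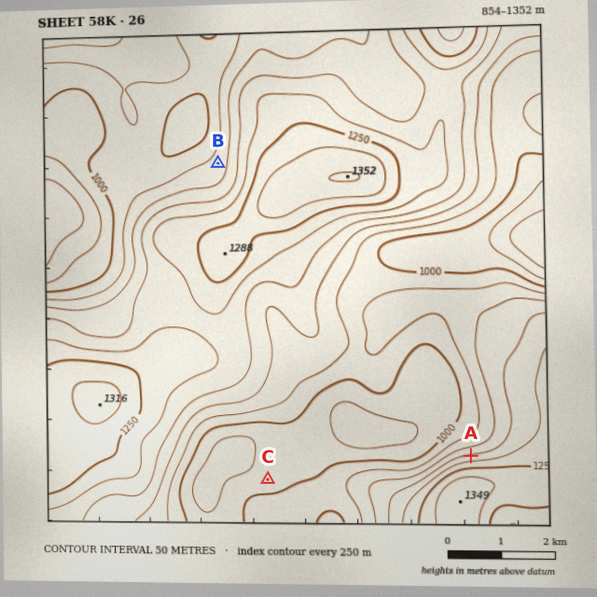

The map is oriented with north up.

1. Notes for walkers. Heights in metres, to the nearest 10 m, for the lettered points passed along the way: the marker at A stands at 1160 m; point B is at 1070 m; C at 970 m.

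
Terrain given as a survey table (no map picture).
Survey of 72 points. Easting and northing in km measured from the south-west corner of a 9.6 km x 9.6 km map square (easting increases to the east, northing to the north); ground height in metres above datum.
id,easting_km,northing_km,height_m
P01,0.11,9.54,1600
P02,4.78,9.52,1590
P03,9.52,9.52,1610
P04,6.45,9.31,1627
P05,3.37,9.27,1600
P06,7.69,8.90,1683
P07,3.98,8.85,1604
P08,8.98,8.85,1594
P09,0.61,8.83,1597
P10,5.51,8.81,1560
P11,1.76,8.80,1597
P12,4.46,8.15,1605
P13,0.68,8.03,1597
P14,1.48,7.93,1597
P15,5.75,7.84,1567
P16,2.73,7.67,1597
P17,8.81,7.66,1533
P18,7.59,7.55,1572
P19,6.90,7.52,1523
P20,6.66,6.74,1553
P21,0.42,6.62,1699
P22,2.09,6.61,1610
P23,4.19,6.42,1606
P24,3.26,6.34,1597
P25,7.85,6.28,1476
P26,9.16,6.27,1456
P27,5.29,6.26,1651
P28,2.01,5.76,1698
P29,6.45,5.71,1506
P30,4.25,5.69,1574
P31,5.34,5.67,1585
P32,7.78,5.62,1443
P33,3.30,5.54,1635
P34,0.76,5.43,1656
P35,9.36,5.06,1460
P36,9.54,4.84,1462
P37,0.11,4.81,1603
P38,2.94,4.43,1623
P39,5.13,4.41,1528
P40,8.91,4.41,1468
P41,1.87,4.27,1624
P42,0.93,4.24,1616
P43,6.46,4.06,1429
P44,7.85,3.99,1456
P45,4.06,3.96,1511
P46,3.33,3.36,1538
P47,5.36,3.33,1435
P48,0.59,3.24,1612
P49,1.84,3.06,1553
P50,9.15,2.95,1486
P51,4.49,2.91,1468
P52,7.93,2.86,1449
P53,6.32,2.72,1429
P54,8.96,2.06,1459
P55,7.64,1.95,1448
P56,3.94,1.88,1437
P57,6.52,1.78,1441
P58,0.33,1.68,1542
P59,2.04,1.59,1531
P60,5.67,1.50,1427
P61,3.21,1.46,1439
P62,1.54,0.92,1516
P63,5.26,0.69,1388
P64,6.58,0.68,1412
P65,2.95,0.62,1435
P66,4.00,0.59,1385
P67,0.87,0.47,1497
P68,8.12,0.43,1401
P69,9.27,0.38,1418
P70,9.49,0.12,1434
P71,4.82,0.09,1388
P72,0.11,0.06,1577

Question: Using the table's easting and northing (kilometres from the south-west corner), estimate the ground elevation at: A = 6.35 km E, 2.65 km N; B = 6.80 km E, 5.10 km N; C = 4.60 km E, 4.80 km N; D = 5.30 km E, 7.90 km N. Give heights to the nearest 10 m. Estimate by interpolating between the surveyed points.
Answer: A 1430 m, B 1440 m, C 1530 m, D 1560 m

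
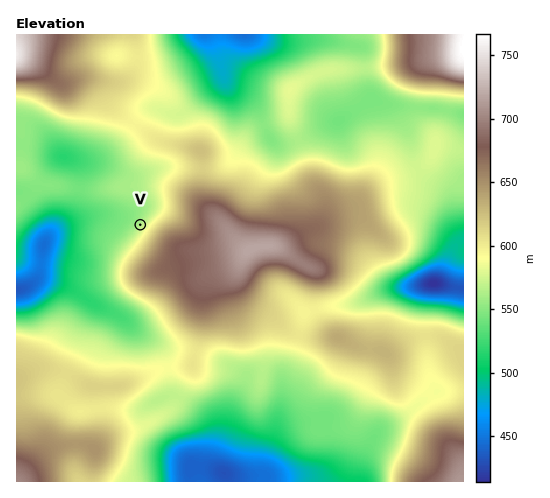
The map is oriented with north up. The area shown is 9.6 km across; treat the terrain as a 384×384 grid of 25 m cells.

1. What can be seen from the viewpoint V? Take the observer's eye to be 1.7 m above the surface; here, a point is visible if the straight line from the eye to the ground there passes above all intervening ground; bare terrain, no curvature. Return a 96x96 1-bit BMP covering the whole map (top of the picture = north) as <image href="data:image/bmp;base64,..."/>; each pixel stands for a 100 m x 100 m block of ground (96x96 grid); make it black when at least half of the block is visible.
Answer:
<image width="96" height="96" href="data:image/bmp;base64,Qk2+BAAAAAAAAD4AAAAoAAAAYAAAAGAAAAABAAEAAAAAAIAEAAATCwAAEwsAAAIAAAAAAAAA////AAAAAAAAAAAAAAAAAAAAAAAAAAAAAAAAAAAAAAAAAAAAAAAAAAAAAAAAAAAAAAAAAAAAAAAAAAAAAAAAAAAAAAAAAAAAAAAAAAAAAAAAAAAAAAAAAAAAAAAAAAAAAAAAAAAAAAAAAAAAAAAAAAAAAAAAAAAAAAAAAAAAAAAAAAAAAAAAAAAAAAAAAAAAAAAAAAAAAACAAAAAAAAAAAAAAACAAAAAAAAAAAAAAABAAAAAAAAAAAAAAAAAAAAAAAAAAAAAAAAAAAAAAAAAAAAAAAAAAAAAAAAAAAAAAAAAAAAAAAAAAAAAAAAAAAAAAAAAAAAAAAAAAAAAAAAAAAAAAAAAAAAAAAAAAAAAAAAAAAAAAAAAAAAAAADgAAAAAAAAAAAAAADwAAAAAAAAAAAAAAD/AAAAAAAAAAAAAAD/gAAAAAAAAAAAAAD/gAAAAAAAAAAAAAD/gAAAAAAAAAAAAAD/gAAAAAAAAAAAAAD/gAAAAAAAAAAAAAD/wAAAAAAAAAAAAAD/wAAAAAAAAAAAAAD/wAAAAAAAAAAAAAD/wAAAAAAAAAAAAAD/wAAAAAAAAAAAAADfwAAAAAAAAAAAAAABgAAAAAAAAAAAAAAAAAAAAAAAAAAAAAAAAAAAAAAAAAAAAAAAAAAAAAAAAAAAAAAAAAAAAAAAAAAAAAAAAAAAAAAAAAAAAAAAAAAAAAAAAAAAAAAAAAAAAAAAAAAAAAAAAAAAAAAAAAAAAAAAAAAAAAAAAAAAAACAAADwAAAAAAAAAACAAADwAAAAAAAAAACAAAHwAAAAAAAAAACAAAP4AAAAAAAAAADAAD/8AAAAAAAAAADAAD/+AAAAAAAAAADgAH/+AAAAAAAAAADwAH/+AAAAAAAAAAD4AH/+AAAAAAAAAAD8AP/8AAAAAAAAAAD/A///AAAAAAAAAAD//////gAAAAAAAAD//////AAAAAAAAAD/////+AAAAAAAAAD/////8AAAAAAAAAD//3//4AAAAAAAAAD//AP/AAAAAAAAAAD/+ABgAAAAAAAAAAD+AABwAAAAAAAAAAD+AADwAAAAAAAAAAD+AAD8AAAAAAAAAAB+AAH+AAAAAAAAAAB+AAP/gAAAAAAAAAB+AAP/8AAAAAAAAAD+AAf/+AAAAAAAAAD+AA//AAAAAAAAAAD+AH/wAAAAAAAAAAD////gAAAAAAAAAAD////AAAAAAAAAAAD///+AAAAAAAAAAAD///8AAAAAAAAAAAD///4AAAAAAAAAAAD///wAAAAAAAAAAAD///wAAAAAAAAAAAD///4AAAAAAAAAAAD///8AAAAAAAAAAAD///8AAAAAAAAAAAD///+AAAAAAAAAAAD/D/gAAAAAAAAAAAD/AYAAAAAAAAAAAAD+AAAAAAAAAAAAAAD+AAAAAAAAAAAAAAD+AAAAAAAAAAAAAAD+AAAAAAAAAAAAAAD+AAAAAAAAAAAAAAB+AAAAAAAAAAAAAAA+AAAAAAAAAAAAAAAeAAAAAAAAAAAAAAAOAAAAAAAAAAAAAAA="/>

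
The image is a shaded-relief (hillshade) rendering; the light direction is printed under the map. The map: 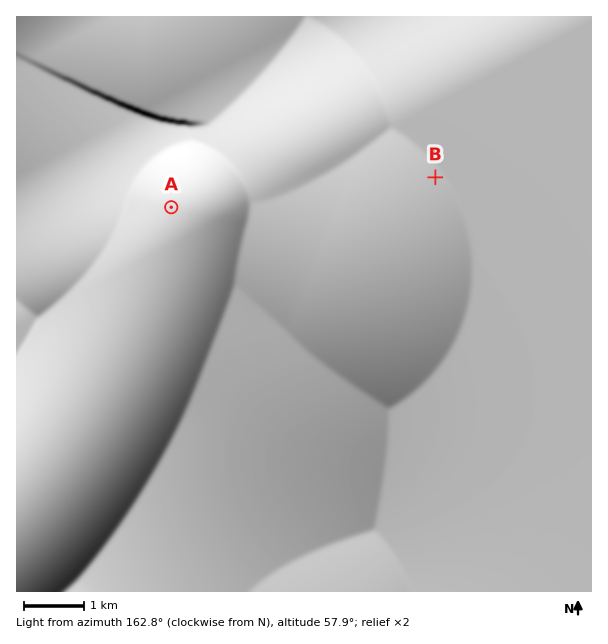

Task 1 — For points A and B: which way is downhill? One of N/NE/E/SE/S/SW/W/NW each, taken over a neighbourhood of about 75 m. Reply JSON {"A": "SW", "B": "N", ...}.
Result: {"A": "SE", "B": "SW"}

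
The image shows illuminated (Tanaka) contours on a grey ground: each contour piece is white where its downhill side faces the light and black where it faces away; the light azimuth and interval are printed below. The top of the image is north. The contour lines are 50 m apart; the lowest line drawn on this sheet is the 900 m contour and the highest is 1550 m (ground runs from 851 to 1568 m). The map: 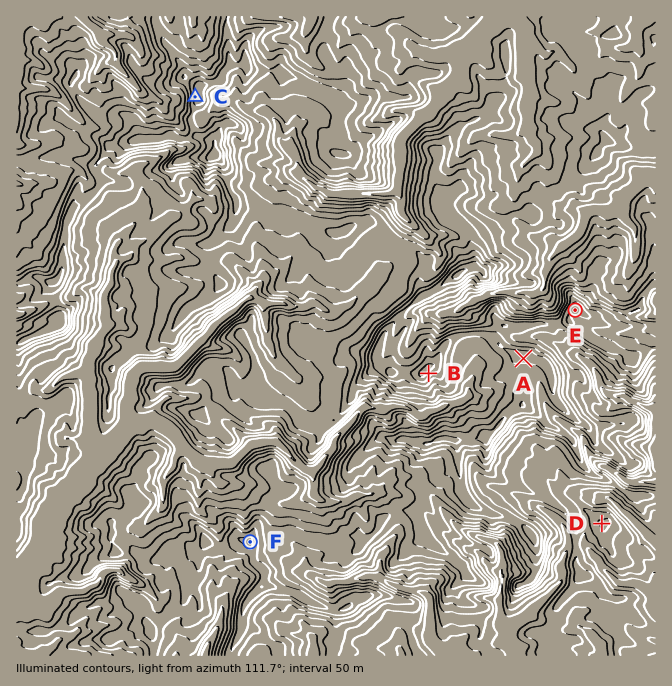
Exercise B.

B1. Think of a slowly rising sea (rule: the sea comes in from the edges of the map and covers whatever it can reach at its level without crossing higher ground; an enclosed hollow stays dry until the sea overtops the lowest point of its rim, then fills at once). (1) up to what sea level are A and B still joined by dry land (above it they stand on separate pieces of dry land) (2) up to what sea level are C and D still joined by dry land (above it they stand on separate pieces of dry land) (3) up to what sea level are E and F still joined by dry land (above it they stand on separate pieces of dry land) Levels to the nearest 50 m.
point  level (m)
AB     1400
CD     1050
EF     1200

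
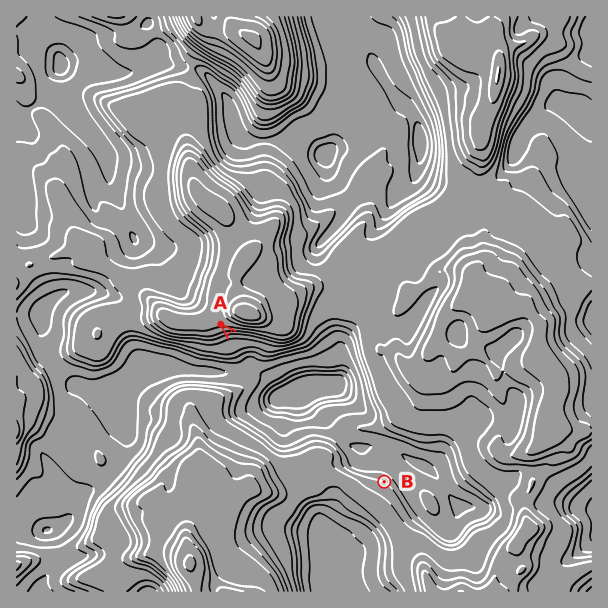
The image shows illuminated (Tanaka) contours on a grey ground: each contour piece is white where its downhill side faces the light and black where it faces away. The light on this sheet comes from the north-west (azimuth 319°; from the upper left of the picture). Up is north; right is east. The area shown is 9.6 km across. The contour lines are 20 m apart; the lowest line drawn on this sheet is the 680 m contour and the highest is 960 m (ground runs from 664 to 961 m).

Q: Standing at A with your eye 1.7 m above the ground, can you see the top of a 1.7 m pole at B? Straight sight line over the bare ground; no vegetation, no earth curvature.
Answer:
yes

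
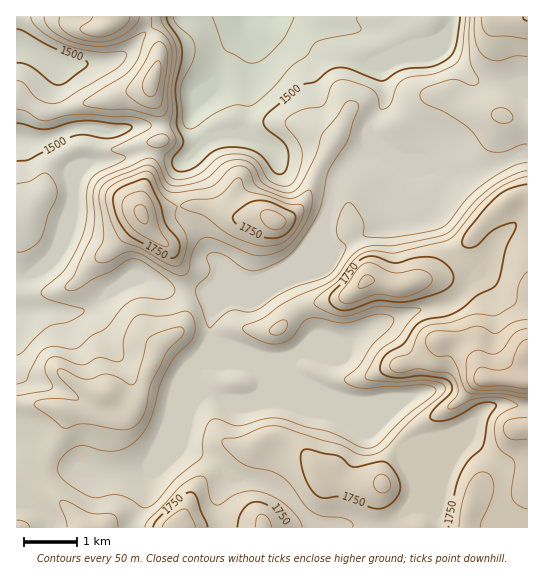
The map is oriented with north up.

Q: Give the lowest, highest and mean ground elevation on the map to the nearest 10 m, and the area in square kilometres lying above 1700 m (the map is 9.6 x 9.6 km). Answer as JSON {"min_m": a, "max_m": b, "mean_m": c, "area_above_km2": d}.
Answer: {"min_m": 1360, "max_m": 1980, "mean_m": 1640, "area_above_km2": 26.9}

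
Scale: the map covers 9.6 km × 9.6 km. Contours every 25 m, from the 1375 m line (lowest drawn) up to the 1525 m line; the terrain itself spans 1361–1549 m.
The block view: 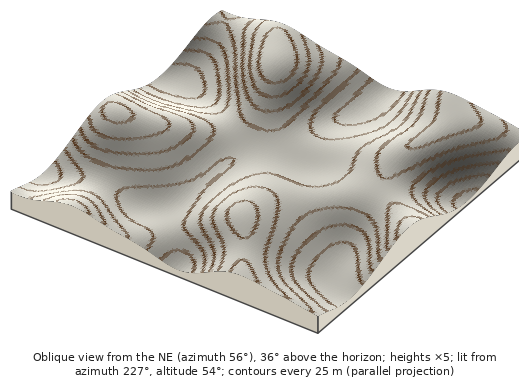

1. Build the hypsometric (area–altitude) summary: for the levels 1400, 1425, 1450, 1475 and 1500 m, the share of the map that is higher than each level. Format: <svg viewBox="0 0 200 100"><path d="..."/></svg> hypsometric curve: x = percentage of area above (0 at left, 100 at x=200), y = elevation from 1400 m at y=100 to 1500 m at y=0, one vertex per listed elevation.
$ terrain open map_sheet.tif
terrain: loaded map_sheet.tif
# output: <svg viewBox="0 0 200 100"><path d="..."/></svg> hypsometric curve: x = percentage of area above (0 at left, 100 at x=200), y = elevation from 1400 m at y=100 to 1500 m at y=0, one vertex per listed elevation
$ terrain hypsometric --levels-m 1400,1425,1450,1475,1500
<svg viewBox="0 0 200 100"><path d="M178 100l-32-25-51-25-42-25-30-25"/></svg>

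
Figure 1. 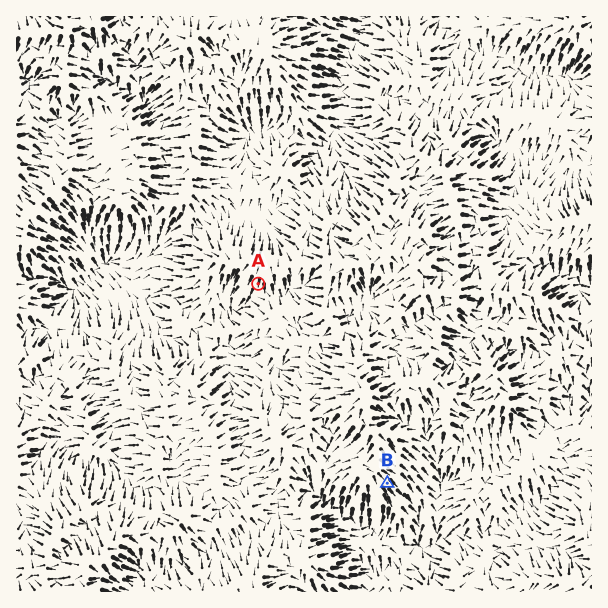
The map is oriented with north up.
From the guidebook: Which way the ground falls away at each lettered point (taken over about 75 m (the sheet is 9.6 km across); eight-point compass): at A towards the S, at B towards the SE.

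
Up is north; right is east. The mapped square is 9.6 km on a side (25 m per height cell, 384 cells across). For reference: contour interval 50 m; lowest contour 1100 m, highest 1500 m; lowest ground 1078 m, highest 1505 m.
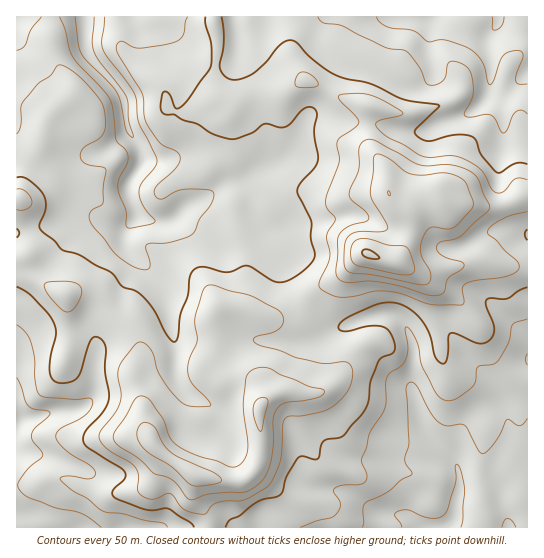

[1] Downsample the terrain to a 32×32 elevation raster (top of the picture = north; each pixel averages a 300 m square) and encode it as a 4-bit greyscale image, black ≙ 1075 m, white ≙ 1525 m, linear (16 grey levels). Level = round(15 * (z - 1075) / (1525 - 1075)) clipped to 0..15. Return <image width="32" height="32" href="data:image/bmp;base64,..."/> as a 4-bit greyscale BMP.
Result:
<image width="32" height="32" href="data:image/bmp;base64,Qk12AgAAAAAAAHYAAAAoAAAAIAAAACAAAAABAAQAAAAAAAACAAATCwAAEwsAABAAAAAAAAAAAAAAABEREQAiIiIAMzMzAERERABVVVUAZmZmAHd3dwCIiIgAmZmZAKqqqgC7u7sAzMzMAN3d3QDu7u4A////ABIiI0RFZ3ZVVURDIREREhEiM0VWd4iHZVVVQyESERISM0RFZ4iqqqhlVEQzIiESIiNERWeau7qqdlVUQzIhIiIiNFaJu6mYmoZmVDMiESIiI0Voq7qIiJqGZmVDMiIjIhNEV5u5iIirh3ZlQyIjMzIjM0aKmIiIq5iIdlQiMzMzNFVVeZh4iKqqmYdUI0VDMzVmVoiHeImZmYiHVDRVREM1Z2Z4h3iIiYh3d2VFZVRDRWdmd3ZoiId3d3d2RWZmQ0VmZnd2aIiId3ZmZUZmdlRWd3d3ZWiZiHd3ZlVWd3ZVZ4h3ZlVniId3d4d3iZh2Znd3d2VFV3dmZniaqruph3d3ZmVURVZVZlVovd7bqZmHdmZURERFVVVVZ77dypmId2ZVRDMzRFVVVWeru8uqmHZ2VEQyMzRVVVVniazMy6mHhlREMkRERVVWaJq8zMy5iXZURCJEREVVVmeavMzLqHhVVEQxJEVVVVVnibuqqoZmVVREMSRFVlVVZ4mqh3dlVVZVVCFFVWZmZWeIh2ZmZUVFVVQiVmZnZmZmeId2VURERVVUElZmd2Z2Z3iHZmVDNERVQhNWZmZmd3d3ZVRVQzM0RCE1VVZmZnd2ZVVUREIyM0MSREVVZVZnZVVVQzQyIyNCE0RERWVVZlVUQzMiISIjMQJDREVlVVVURDIiEiES"/>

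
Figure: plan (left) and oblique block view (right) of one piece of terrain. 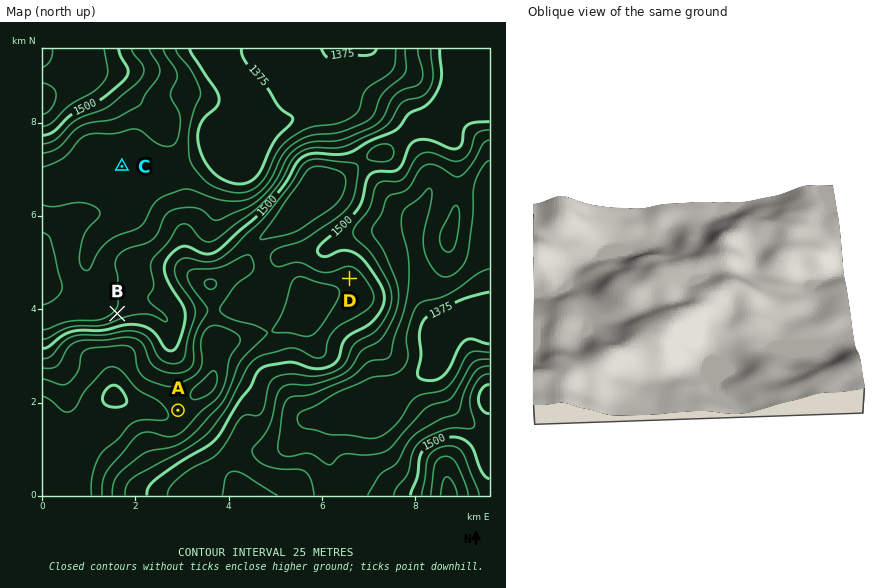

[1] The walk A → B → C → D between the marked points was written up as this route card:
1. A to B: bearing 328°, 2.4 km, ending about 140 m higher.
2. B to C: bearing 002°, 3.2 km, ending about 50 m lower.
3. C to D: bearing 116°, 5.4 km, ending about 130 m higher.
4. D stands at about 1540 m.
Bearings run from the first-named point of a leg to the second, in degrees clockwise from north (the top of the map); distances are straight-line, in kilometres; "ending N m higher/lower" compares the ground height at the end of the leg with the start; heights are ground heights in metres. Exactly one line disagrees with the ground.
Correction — Line 1: it should read "ending about 140 m lower".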